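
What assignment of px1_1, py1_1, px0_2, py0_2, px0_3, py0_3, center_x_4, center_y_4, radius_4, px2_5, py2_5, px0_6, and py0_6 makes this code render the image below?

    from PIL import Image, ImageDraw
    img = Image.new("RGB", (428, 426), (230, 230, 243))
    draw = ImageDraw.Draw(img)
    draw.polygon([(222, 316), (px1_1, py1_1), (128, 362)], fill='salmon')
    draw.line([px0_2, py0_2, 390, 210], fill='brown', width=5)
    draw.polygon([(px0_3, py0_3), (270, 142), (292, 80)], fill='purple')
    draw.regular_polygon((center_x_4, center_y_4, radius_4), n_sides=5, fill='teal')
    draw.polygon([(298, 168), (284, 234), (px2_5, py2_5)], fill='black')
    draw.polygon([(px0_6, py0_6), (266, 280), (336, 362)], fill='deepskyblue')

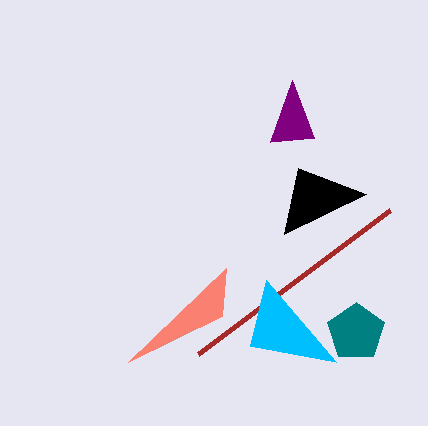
px1_1 = 226
py1_1 = 268
px0_2 = 198
py0_2 = 354
px0_3 = 314
py0_3 = 138
center_x_4 = 356
center_y_4 = 332
radius_4 = 30
px2_5 = 366
py2_5 = 194
px0_6 = 250
py0_6 = 346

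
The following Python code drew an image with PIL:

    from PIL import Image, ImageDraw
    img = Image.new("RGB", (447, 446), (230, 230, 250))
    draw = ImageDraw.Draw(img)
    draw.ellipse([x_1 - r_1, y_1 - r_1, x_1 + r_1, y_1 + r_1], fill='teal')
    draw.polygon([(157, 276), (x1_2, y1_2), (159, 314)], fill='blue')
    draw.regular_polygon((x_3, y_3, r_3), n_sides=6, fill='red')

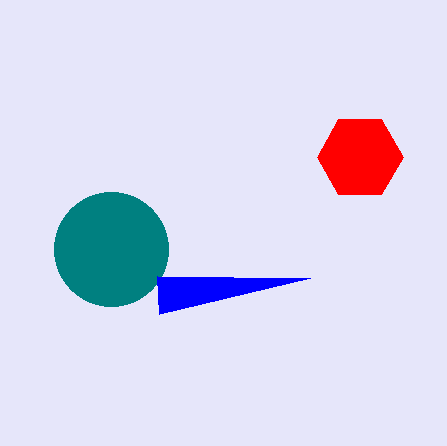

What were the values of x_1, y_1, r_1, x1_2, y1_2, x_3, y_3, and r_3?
x_1 = 111; y_1 = 249; r_1 = 57; x1_2 = 310; y1_2 = 278; x_3 = 360; y_3 = 157; r_3 = 43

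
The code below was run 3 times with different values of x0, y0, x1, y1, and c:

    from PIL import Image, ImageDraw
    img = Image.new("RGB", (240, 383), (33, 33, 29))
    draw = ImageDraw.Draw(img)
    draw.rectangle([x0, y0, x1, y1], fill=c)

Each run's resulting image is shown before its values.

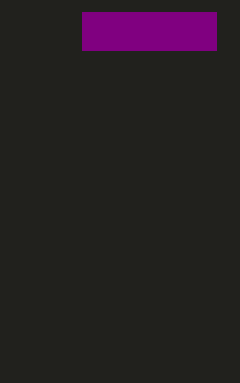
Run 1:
x0 = 82
y0 = 12
x1 = 216
y1 = 50
c = 'purple'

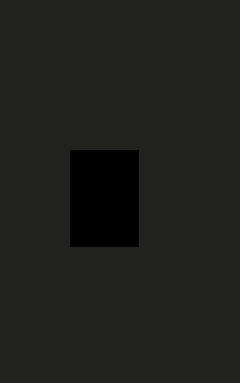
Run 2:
x0 = 70; y0 = 150; x1 = 138; y1 = 246; c = 'black'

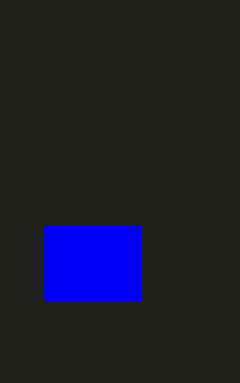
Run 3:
x0 = 44; y0 = 226; x1 = 140; y1 = 300; c = 'blue'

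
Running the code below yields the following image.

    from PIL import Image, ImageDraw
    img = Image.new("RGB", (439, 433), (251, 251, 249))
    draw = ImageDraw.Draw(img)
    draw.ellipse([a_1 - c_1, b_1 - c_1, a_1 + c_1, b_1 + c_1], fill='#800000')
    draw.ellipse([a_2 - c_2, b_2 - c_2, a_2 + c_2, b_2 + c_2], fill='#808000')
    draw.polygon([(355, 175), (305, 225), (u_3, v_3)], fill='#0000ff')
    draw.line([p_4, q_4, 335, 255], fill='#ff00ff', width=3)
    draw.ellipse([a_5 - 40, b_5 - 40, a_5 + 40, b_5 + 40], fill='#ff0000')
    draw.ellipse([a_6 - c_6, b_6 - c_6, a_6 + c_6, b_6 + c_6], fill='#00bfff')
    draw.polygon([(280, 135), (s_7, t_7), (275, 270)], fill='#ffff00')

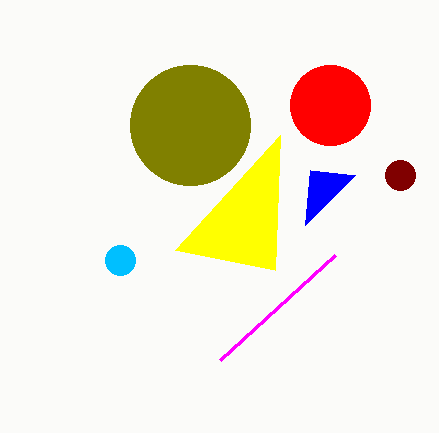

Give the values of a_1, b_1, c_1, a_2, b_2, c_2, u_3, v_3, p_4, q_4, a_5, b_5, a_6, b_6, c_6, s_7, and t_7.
a_1 = 400, b_1 = 175, c_1 = 15, a_2 = 190, b_2 = 125, c_2 = 60, u_3 = 310, v_3 = 170, p_4 = 220, q_4 = 360, a_5 = 330, b_5 = 105, a_6 = 120, b_6 = 260, c_6 = 15, s_7 = 175, t_7 = 250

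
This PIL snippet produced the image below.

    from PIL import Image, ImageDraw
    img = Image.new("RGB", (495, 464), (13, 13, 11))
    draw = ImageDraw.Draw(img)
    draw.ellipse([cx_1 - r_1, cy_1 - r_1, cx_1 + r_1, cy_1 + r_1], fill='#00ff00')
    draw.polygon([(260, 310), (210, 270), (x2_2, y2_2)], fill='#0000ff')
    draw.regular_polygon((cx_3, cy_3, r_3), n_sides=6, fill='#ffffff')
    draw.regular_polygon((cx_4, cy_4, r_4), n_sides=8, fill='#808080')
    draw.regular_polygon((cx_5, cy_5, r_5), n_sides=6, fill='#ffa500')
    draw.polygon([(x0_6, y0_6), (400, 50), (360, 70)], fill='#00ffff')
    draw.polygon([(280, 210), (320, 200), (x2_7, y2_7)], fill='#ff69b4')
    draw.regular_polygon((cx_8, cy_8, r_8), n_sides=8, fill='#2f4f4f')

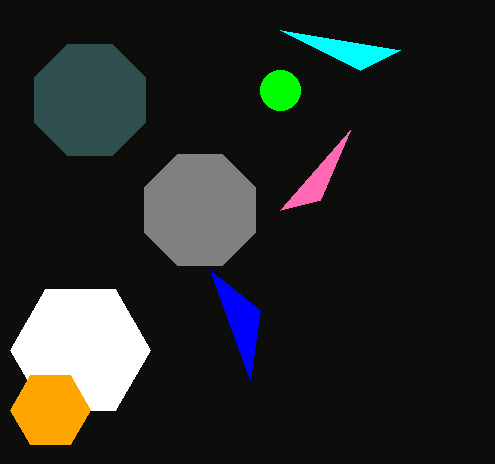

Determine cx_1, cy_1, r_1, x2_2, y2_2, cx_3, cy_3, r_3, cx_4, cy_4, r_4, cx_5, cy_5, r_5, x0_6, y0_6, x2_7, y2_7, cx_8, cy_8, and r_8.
cx_1 = 280; cy_1 = 90; r_1 = 20; x2_2 = 250; y2_2 = 380; cx_3 = 80; cy_3 = 350; r_3 = 70; cx_4 = 200; cy_4 = 210; r_4 = 60; cx_5 = 50; cy_5 = 410; r_5 = 40; x0_6 = 280; y0_6 = 30; x2_7 = 350; y2_7 = 130; cx_8 = 90; cy_8 = 100; r_8 = 60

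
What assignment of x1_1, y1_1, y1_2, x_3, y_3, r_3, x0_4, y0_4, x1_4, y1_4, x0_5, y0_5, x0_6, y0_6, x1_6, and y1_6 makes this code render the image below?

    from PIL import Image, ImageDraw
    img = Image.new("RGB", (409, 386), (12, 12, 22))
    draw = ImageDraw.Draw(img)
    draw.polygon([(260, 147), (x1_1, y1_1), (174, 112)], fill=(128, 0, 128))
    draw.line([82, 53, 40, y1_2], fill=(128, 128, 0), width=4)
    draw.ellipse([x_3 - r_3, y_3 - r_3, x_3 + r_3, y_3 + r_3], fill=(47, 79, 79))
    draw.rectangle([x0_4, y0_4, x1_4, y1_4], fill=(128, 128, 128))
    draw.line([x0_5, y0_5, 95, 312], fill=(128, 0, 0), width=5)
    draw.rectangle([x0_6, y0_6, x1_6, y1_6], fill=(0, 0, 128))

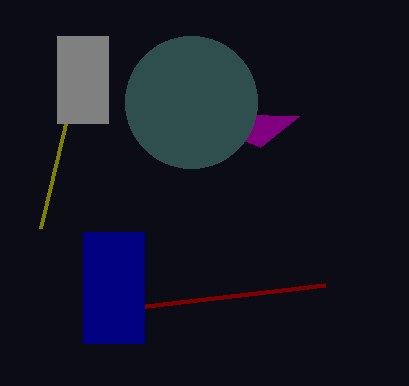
x1_1 = 299, y1_1 = 116, y1_2 = 228, x_3 = 191, y_3 = 102, r_3 = 66, x0_4 = 57, y0_4 = 36, x1_4 = 108, y1_4 = 123, x0_5 = 325, y0_5 = 285, x0_6 = 83, y0_6 = 232, x1_6 = 144, y1_6 = 343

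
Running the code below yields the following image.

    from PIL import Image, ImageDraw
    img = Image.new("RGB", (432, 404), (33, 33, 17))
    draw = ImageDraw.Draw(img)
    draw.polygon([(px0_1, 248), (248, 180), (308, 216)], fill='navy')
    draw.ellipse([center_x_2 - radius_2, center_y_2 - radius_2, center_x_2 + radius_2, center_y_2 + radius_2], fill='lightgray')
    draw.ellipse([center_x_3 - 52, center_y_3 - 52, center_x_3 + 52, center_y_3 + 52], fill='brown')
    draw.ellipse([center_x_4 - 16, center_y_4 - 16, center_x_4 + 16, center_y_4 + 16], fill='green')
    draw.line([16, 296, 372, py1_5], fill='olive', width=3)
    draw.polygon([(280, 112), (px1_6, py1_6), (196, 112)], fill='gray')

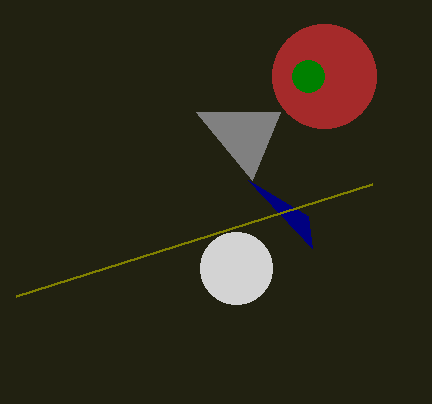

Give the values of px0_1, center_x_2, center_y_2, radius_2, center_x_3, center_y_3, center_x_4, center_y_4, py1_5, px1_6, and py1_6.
px0_1 = 312, center_x_2 = 236, center_y_2 = 268, radius_2 = 36, center_x_3 = 324, center_y_3 = 76, center_x_4 = 308, center_y_4 = 76, py1_5 = 184, px1_6 = 252, py1_6 = 180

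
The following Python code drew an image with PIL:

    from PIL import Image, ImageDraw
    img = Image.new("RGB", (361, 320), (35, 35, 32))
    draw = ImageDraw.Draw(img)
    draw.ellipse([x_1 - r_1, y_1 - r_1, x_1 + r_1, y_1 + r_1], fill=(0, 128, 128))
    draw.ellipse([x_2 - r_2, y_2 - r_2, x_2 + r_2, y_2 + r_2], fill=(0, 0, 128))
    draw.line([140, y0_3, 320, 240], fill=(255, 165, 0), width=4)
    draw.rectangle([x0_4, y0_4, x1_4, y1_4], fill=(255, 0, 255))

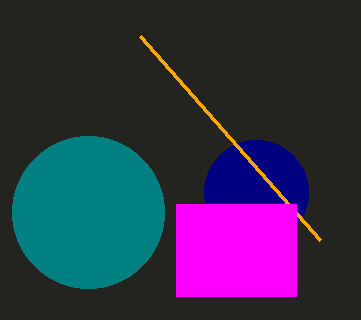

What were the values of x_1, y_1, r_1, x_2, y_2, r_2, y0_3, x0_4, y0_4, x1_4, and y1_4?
x_1 = 88; y_1 = 212; r_1 = 76; x_2 = 256; y_2 = 192; r_2 = 52; y0_3 = 36; x0_4 = 176; y0_4 = 204; x1_4 = 296; y1_4 = 296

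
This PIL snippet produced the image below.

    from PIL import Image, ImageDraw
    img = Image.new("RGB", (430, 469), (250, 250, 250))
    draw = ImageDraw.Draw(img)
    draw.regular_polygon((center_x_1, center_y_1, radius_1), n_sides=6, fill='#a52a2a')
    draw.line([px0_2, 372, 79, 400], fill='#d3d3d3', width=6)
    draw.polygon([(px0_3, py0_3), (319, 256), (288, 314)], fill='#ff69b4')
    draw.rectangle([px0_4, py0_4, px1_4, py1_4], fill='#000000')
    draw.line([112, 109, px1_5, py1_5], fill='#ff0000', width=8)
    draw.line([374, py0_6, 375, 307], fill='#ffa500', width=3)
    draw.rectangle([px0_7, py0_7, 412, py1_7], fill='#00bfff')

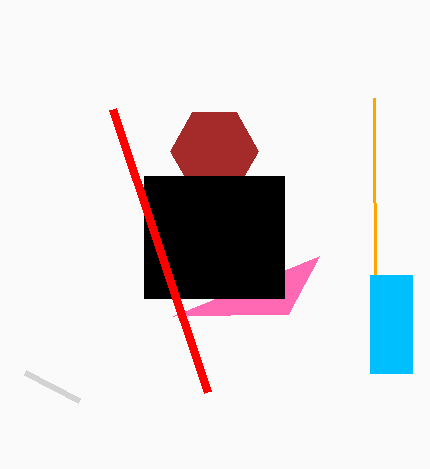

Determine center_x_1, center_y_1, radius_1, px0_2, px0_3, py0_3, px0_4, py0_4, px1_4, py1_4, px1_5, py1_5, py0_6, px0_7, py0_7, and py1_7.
center_x_1 = 214, center_y_1 = 151, radius_1 = 44, px0_2 = 25, px0_3 = 173, py0_3 = 316, px0_4 = 144, py0_4 = 176, px1_4 = 284, py1_4 = 298, px1_5 = 207, py1_5 = 392, py0_6 = 98, px0_7 = 370, py0_7 = 275, py1_7 = 373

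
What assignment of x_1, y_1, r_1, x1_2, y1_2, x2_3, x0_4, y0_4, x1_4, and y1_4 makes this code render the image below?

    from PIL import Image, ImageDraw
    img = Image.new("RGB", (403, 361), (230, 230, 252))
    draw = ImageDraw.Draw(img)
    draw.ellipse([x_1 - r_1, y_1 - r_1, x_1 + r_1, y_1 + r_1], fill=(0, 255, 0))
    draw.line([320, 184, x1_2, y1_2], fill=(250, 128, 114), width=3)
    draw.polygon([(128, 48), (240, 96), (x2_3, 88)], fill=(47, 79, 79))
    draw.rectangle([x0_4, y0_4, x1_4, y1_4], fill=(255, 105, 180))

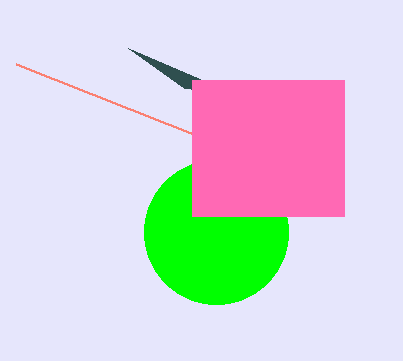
x_1 = 216
y_1 = 232
r_1 = 72
x1_2 = 16
y1_2 = 64
x2_3 = 184
x0_4 = 192
y0_4 = 80
x1_4 = 344
y1_4 = 216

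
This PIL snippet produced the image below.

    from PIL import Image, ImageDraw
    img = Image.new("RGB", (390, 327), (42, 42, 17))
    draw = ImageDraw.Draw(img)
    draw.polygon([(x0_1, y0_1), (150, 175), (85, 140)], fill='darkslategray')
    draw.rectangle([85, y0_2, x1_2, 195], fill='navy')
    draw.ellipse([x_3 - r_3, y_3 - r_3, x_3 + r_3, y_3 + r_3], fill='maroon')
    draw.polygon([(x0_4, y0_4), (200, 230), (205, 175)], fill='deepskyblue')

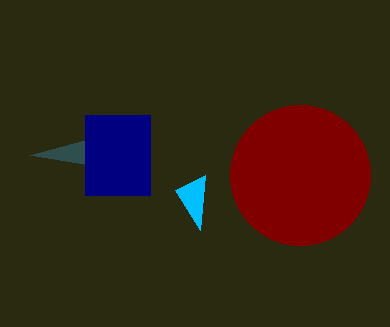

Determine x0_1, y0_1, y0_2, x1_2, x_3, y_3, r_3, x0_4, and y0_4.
x0_1 = 30, y0_1 = 155, y0_2 = 115, x1_2 = 150, x_3 = 300, y_3 = 175, r_3 = 70, x0_4 = 175, y0_4 = 190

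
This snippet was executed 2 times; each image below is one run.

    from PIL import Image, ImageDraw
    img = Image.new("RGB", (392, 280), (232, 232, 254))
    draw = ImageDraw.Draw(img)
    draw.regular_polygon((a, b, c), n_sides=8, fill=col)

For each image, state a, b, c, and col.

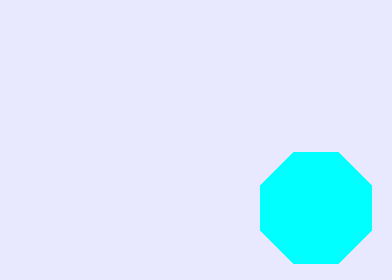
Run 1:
a = 316; b = 208; c = 60; col = 'cyan'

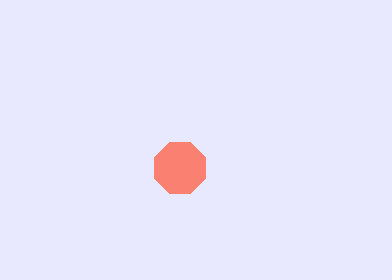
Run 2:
a = 180
b = 168
c = 28
col = 'salmon'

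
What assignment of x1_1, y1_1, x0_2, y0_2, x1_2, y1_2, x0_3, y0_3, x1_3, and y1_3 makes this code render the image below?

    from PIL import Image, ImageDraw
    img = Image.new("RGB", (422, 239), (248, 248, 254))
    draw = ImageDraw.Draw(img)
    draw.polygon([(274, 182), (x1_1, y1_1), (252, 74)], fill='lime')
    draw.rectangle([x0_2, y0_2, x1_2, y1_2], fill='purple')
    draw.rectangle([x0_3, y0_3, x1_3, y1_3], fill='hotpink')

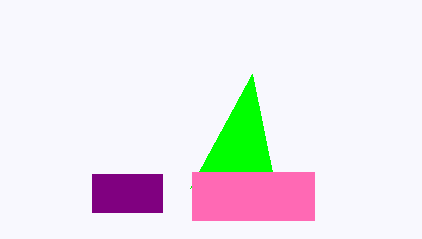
x1_1 = 190
y1_1 = 188
x0_2 = 92
y0_2 = 174
x1_2 = 162
y1_2 = 212
x0_3 = 192
y0_3 = 172
x1_3 = 314
y1_3 = 220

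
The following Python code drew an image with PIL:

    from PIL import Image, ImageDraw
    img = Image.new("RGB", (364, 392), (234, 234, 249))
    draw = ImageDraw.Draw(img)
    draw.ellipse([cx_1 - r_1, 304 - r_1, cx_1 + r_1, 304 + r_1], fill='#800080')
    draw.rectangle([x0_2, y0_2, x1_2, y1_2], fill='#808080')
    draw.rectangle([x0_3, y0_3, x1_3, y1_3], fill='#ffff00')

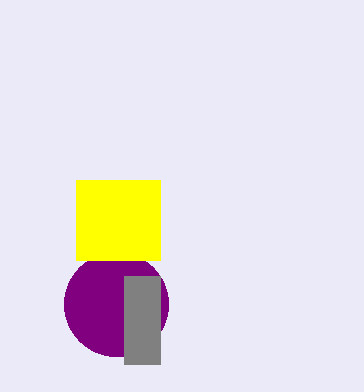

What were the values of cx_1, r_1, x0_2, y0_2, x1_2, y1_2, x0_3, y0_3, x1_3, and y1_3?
cx_1 = 116; r_1 = 52; x0_2 = 124; y0_2 = 276; x1_2 = 160; y1_2 = 364; x0_3 = 76; y0_3 = 180; x1_3 = 160; y1_3 = 260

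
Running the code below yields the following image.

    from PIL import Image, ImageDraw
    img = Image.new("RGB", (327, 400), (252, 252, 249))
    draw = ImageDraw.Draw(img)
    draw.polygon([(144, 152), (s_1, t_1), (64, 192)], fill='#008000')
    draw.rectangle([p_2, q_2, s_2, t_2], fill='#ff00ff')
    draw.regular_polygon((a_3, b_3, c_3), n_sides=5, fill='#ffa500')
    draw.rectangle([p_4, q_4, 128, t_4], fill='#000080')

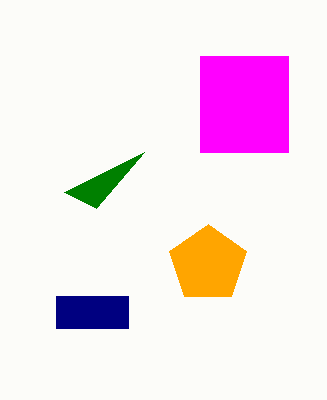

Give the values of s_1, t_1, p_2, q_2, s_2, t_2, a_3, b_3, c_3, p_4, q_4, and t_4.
s_1 = 96, t_1 = 208, p_2 = 200, q_2 = 56, s_2 = 288, t_2 = 152, a_3 = 208, b_3 = 264, c_3 = 40, p_4 = 56, q_4 = 296, t_4 = 328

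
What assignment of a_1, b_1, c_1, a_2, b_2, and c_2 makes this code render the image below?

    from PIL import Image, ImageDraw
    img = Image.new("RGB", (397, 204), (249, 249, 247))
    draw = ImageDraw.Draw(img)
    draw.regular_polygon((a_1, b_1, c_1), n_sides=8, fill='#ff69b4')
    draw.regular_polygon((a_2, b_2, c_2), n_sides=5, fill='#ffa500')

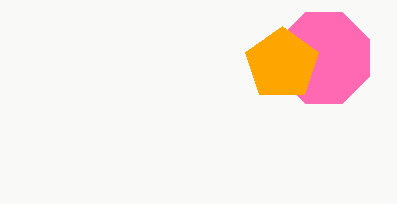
a_1 = 324; b_1 = 58; c_1 = 49; a_2 = 282; b_2 = 64; c_2 = 38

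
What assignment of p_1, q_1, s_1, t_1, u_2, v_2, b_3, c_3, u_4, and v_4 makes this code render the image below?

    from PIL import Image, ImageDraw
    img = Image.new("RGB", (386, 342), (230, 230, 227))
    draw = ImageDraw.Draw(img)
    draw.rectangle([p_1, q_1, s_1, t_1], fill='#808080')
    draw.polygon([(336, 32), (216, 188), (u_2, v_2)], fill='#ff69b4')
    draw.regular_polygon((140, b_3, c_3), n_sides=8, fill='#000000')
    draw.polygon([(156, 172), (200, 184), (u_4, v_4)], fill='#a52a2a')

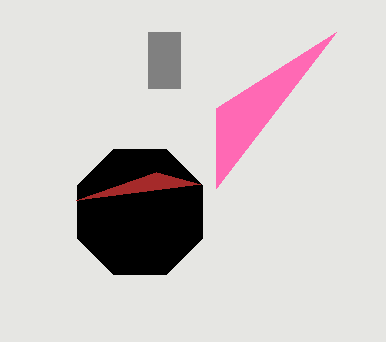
p_1 = 148
q_1 = 32
s_1 = 180
t_1 = 88
u_2 = 216
v_2 = 108
b_3 = 212
c_3 = 68
u_4 = 76
v_4 = 200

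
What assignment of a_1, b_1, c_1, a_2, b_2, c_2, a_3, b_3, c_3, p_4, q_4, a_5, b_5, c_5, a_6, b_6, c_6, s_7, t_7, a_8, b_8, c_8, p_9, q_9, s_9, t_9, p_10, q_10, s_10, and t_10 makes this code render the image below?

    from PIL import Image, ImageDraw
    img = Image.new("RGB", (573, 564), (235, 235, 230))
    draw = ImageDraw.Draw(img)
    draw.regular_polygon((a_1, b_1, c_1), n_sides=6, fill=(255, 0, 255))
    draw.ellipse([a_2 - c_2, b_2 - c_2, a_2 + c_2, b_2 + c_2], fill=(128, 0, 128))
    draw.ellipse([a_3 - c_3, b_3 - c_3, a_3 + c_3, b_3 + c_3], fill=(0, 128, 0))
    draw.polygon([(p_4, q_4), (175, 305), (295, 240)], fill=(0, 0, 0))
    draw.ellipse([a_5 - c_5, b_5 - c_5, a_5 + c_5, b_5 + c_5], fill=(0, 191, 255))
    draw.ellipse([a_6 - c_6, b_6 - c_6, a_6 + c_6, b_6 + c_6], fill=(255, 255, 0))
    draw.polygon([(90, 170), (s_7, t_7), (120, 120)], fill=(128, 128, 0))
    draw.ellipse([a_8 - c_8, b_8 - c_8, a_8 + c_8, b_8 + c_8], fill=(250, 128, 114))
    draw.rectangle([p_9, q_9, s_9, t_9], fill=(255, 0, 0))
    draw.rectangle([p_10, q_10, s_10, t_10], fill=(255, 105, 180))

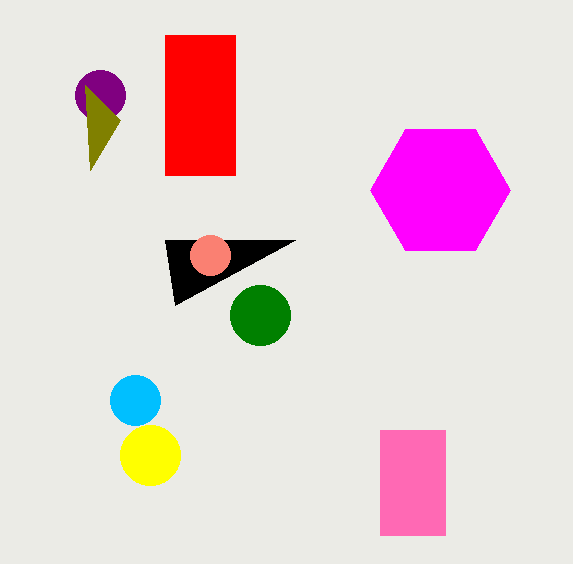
a_1 = 440
b_1 = 190
c_1 = 70
a_2 = 100
b_2 = 95
c_2 = 25
a_3 = 260
b_3 = 315
c_3 = 30
p_4 = 165
q_4 = 240
a_5 = 135
b_5 = 400
c_5 = 25
a_6 = 150
b_6 = 455
c_6 = 30
s_7 = 85
t_7 = 85
a_8 = 210
b_8 = 255
c_8 = 20
p_9 = 165
q_9 = 35
s_9 = 235
t_9 = 175
p_10 = 380
q_10 = 430
s_10 = 445
t_10 = 535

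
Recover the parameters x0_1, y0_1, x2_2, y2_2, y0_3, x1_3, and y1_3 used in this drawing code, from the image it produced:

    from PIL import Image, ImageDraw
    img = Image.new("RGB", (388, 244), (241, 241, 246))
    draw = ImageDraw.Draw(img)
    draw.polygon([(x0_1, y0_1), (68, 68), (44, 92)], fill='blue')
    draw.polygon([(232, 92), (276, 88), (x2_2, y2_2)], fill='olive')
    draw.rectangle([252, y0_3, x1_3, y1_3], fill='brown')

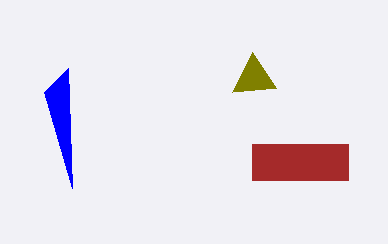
x0_1 = 72, y0_1 = 188, x2_2 = 252, y2_2 = 52, y0_3 = 144, x1_3 = 348, y1_3 = 180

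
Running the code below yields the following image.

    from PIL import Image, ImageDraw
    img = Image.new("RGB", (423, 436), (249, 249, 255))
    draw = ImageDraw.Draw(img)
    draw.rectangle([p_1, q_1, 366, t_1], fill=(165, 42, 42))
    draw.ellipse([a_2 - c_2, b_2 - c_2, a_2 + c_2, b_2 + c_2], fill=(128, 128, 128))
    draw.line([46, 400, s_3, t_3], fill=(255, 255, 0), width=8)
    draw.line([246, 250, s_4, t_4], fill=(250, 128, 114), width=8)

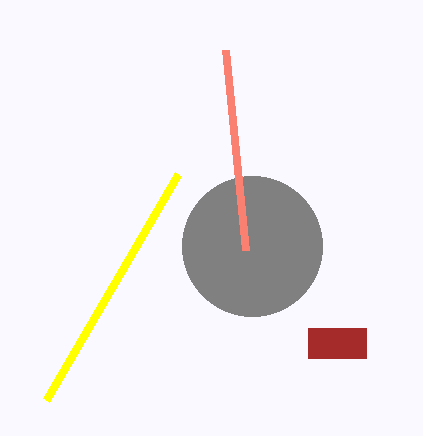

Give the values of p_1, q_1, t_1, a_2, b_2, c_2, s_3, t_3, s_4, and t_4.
p_1 = 308; q_1 = 328; t_1 = 358; a_2 = 252; b_2 = 246; c_2 = 70; s_3 = 178; t_3 = 174; s_4 = 226; t_4 = 50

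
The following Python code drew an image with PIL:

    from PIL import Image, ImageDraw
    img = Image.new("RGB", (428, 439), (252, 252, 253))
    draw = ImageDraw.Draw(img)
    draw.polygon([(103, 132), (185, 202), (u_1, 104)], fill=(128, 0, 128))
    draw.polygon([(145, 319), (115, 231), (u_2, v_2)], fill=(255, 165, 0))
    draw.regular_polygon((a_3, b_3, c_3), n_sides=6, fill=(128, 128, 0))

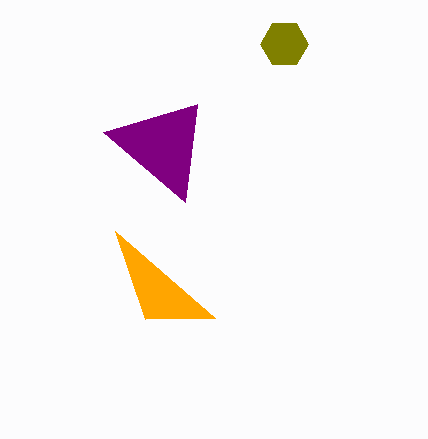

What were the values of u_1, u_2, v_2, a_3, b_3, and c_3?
u_1 = 197
u_2 = 215
v_2 = 318
a_3 = 284
b_3 = 44
c_3 = 24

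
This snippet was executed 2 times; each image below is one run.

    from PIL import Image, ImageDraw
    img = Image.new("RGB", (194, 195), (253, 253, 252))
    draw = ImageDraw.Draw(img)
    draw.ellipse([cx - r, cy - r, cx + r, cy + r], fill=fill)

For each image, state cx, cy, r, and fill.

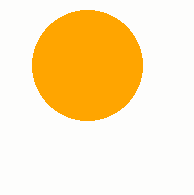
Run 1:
cx = 87, cy = 65, r = 55, fill = 'orange'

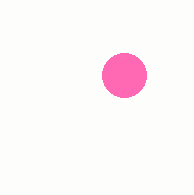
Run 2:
cx = 124, cy = 75, r = 22, fill = 'hotpink'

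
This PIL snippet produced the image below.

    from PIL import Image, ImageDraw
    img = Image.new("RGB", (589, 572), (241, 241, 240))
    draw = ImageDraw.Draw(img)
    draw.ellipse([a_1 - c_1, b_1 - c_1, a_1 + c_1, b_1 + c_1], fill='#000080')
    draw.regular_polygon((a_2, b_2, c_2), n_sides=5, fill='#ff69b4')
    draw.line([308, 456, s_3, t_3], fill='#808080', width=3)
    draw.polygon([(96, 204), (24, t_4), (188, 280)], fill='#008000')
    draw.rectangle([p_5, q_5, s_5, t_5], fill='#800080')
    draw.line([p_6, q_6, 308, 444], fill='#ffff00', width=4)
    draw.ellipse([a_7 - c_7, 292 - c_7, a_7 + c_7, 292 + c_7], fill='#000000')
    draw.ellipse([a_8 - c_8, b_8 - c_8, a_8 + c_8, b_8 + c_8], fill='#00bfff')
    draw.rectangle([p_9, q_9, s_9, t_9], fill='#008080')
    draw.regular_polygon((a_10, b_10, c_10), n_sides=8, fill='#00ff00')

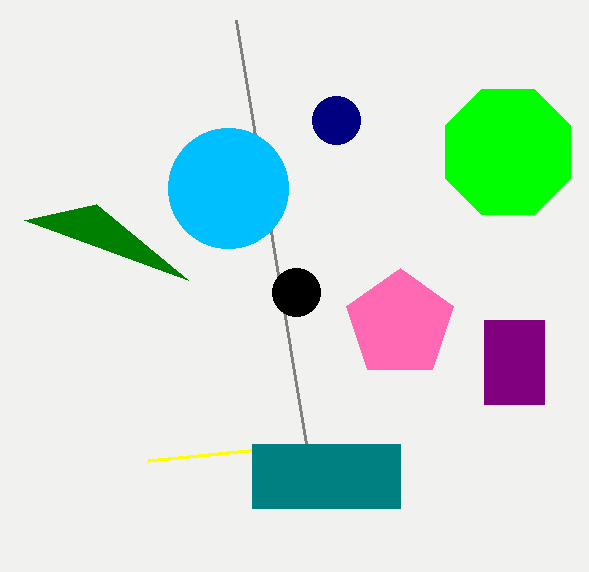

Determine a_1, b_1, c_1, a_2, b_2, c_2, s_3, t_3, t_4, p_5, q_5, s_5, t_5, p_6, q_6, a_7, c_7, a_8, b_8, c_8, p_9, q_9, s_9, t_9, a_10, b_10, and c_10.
a_1 = 336; b_1 = 120; c_1 = 24; a_2 = 400; b_2 = 324; c_2 = 56; s_3 = 236; t_3 = 20; t_4 = 220; p_5 = 484; q_5 = 320; s_5 = 544; t_5 = 404; p_6 = 148; q_6 = 460; a_7 = 296; c_7 = 24; a_8 = 228; b_8 = 188; c_8 = 60; p_9 = 252; q_9 = 444; s_9 = 400; t_9 = 508; a_10 = 508; b_10 = 152; c_10 = 68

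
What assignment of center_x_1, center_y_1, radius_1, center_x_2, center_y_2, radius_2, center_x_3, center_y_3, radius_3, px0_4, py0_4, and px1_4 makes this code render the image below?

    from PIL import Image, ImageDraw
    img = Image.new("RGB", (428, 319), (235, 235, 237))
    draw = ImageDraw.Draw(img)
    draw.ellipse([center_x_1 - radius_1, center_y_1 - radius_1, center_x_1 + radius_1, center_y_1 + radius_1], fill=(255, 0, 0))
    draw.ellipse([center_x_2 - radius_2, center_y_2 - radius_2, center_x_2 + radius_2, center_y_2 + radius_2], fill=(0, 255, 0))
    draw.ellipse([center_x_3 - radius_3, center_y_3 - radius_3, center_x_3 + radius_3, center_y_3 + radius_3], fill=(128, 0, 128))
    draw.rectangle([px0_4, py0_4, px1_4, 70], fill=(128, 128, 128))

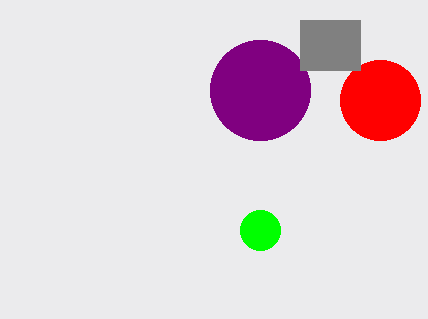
center_x_1 = 380, center_y_1 = 100, radius_1 = 40, center_x_2 = 260, center_y_2 = 230, radius_2 = 20, center_x_3 = 260, center_y_3 = 90, radius_3 = 50, px0_4 = 300, py0_4 = 20, px1_4 = 360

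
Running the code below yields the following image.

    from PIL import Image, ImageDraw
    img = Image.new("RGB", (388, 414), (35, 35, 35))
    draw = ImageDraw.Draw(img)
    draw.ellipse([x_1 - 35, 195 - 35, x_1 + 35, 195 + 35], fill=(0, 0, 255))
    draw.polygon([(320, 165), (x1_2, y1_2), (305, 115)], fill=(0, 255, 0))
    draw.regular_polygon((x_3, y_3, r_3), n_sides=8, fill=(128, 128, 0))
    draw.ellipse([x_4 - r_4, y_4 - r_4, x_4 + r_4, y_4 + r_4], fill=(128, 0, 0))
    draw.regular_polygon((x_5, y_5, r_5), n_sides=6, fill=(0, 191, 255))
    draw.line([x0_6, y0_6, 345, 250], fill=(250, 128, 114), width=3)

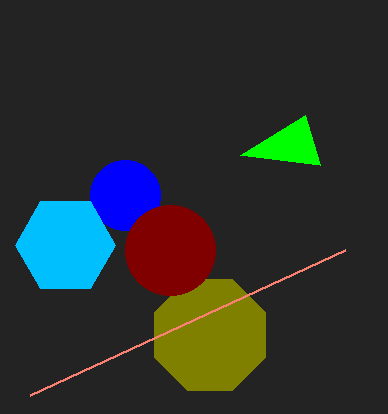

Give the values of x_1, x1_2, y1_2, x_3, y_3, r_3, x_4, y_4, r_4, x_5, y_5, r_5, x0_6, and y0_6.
x_1 = 125, x1_2 = 240, y1_2 = 155, x_3 = 210, y_3 = 335, r_3 = 60, x_4 = 170, y_4 = 250, r_4 = 45, x_5 = 65, y_5 = 245, r_5 = 50, x0_6 = 30, y0_6 = 395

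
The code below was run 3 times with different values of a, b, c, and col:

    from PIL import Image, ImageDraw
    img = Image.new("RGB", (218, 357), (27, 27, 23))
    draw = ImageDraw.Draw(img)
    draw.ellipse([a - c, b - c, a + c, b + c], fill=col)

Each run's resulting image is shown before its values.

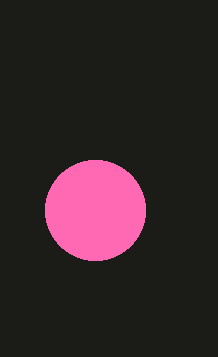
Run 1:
a = 95
b = 210
c = 50
col = 'hotpink'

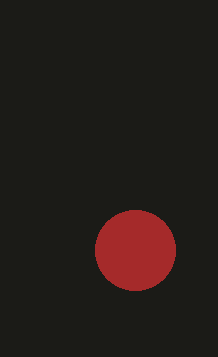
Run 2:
a = 135; b = 250; c = 40; col = 'brown'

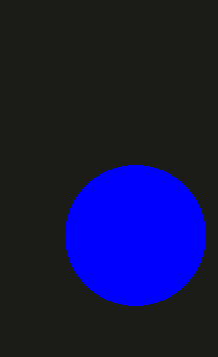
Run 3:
a = 135, b = 235, c = 70, col = 'blue'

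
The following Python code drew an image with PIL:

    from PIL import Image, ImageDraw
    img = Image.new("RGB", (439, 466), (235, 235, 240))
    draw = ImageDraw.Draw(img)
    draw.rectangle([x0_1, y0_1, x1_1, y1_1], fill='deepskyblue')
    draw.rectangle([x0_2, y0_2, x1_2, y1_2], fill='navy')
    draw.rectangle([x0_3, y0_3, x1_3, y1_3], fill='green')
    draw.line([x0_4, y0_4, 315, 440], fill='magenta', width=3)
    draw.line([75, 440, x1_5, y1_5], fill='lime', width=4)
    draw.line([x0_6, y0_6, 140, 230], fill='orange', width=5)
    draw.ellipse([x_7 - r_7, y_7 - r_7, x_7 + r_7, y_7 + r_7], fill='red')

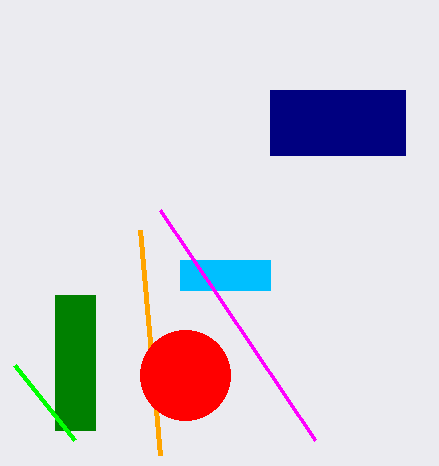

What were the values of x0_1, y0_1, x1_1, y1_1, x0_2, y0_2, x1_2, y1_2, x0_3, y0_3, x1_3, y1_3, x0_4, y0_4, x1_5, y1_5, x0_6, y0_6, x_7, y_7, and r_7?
x0_1 = 180, y0_1 = 260, x1_1 = 270, y1_1 = 290, x0_2 = 270, y0_2 = 90, x1_2 = 405, y1_2 = 155, x0_3 = 55, y0_3 = 295, x1_3 = 95, y1_3 = 430, x0_4 = 160, y0_4 = 210, x1_5 = 15, y1_5 = 365, x0_6 = 160, y0_6 = 455, x_7 = 185, y_7 = 375, r_7 = 45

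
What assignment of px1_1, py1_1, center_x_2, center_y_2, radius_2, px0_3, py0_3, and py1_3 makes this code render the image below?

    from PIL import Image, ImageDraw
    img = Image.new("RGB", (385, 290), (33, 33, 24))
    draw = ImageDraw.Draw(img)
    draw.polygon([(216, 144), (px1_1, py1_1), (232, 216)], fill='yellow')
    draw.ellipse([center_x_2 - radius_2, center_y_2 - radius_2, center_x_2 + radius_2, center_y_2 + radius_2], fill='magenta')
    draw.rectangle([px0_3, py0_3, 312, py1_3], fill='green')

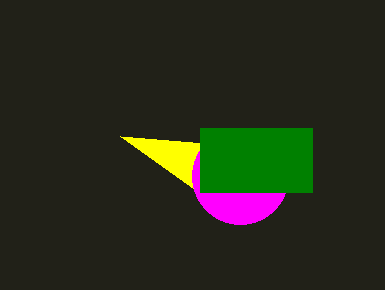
px1_1 = 120; py1_1 = 136; center_x_2 = 240; center_y_2 = 176; radius_2 = 48; px0_3 = 200; py0_3 = 128; py1_3 = 192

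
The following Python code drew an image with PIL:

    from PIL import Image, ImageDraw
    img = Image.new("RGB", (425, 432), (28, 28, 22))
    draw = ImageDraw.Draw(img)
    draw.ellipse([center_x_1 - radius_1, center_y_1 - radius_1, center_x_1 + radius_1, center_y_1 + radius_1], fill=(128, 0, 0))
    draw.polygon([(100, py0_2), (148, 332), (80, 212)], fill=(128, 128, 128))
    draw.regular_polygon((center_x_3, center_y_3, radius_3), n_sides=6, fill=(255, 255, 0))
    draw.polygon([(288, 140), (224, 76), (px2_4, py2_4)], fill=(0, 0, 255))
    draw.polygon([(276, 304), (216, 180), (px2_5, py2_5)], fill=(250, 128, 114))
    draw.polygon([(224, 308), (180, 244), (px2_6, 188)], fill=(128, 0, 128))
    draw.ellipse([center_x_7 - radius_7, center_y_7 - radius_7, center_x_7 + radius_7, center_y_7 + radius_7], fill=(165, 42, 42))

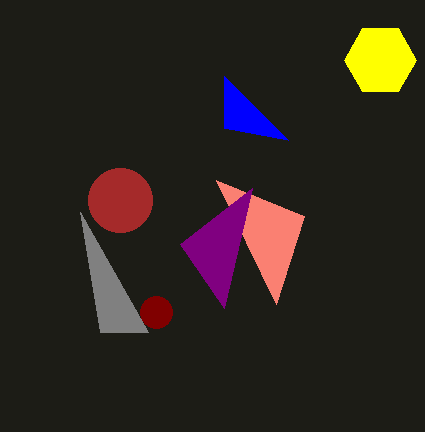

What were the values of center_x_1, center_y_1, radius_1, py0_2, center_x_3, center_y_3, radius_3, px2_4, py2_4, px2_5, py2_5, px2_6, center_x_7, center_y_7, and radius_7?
center_x_1 = 156
center_y_1 = 312
radius_1 = 16
py0_2 = 332
center_x_3 = 380
center_y_3 = 60
radius_3 = 36
px2_4 = 224
py2_4 = 128
px2_5 = 304
py2_5 = 216
px2_6 = 252
center_x_7 = 120
center_y_7 = 200
radius_7 = 32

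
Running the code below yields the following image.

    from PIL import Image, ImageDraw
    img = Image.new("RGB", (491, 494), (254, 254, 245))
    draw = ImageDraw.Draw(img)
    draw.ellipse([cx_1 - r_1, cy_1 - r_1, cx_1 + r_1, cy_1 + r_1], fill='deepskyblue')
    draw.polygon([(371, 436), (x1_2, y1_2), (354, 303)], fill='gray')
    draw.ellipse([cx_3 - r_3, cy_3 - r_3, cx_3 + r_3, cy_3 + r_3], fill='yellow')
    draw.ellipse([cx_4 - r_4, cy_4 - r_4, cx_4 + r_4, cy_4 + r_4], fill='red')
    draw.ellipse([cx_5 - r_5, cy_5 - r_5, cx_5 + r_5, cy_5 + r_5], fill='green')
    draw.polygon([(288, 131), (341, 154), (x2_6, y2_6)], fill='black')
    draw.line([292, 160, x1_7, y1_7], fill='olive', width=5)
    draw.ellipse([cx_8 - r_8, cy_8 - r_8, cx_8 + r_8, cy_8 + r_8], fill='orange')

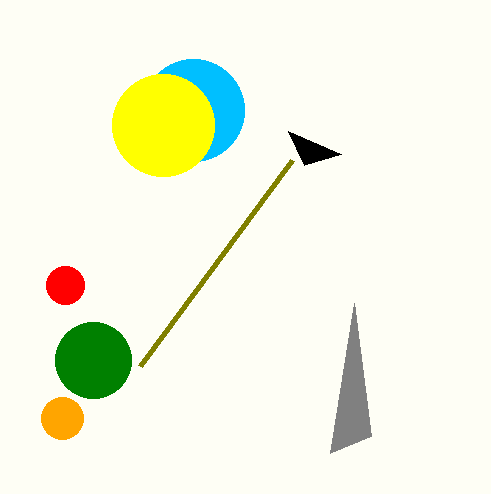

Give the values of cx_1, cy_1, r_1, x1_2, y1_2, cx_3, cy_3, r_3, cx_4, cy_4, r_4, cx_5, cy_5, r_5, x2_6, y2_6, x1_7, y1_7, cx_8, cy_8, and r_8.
cx_1 = 193
cy_1 = 110
r_1 = 51
x1_2 = 330
y1_2 = 453
cx_3 = 163
cy_3 = 125
r_3 = 51
cx_4 = 65
cy_4 = 285
r_4 = 19
cx_5 = 93
cy_5 = 360
r_5 = 38
x2_6 = 304
y2_6 = 165
x1_7 = 140
y1_7 = 366
cx_8 = 62
cy_8 = 418
r_8 = 21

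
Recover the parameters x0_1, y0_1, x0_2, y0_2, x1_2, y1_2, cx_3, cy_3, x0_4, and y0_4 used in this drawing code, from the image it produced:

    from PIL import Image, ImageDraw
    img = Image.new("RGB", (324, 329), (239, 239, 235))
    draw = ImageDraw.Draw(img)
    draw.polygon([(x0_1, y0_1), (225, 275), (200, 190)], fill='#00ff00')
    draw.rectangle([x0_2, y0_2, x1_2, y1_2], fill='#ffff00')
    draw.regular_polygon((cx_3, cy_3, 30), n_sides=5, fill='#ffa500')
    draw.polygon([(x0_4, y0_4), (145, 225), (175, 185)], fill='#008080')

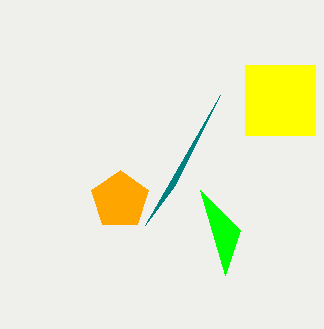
x0_1 = 240; y0_1 = 230; x0_2 = 245; y0_2 = 65; x1_2 = 315; y1_2 = 135; cx_3 = 120; cy_3 = 200; x0_4 = 220; y0_4 = 95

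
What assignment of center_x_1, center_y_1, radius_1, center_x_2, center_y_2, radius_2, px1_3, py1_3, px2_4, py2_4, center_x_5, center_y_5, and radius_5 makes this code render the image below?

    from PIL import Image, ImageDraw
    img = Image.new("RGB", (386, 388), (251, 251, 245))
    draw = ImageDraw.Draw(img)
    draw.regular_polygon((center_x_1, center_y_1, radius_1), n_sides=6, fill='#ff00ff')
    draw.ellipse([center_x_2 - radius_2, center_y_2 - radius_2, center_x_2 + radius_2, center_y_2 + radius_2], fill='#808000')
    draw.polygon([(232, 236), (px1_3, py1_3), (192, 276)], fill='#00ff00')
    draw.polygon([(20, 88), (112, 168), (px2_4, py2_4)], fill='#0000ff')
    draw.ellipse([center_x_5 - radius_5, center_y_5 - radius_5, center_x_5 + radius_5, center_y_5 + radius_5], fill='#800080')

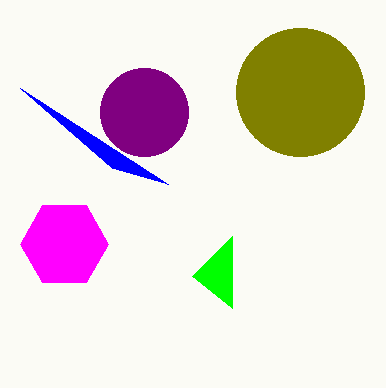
center_x_1 = 64, center_y_1 = 244, radius_1 = 44, center_x_2 = 300, center_y_2 = 92, radius_2 = 64, px1_3 = 232, py1_3 = 308, px2_4 = 168, py2_4 = 184, center_x_5 = 144, center_y_5 = 112, radius_5 = 44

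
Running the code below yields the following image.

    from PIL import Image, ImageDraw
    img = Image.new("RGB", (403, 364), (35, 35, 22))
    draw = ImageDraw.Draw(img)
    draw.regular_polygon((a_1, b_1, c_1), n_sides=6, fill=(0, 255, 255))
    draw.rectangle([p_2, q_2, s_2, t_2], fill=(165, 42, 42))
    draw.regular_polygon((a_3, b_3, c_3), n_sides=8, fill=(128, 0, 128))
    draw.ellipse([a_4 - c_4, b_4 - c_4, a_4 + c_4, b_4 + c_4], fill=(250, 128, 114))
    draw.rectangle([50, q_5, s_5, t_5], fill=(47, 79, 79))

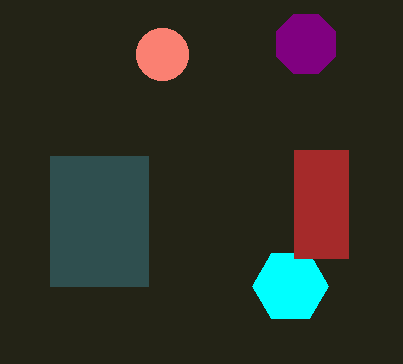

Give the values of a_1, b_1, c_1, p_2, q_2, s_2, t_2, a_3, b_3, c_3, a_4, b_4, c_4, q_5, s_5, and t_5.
a_1 = 290
b_1 = 286
c_1 = 38
p_2 = 294
q_2 = 150
s_2 = 348
t_2 = 258
a_3 = 306
b_3 = 44
c_3 = 32
a_4 = 162
b_4 = 54
c_4 = 26
q_5 = 156
s_5 = 148
t_5 = 286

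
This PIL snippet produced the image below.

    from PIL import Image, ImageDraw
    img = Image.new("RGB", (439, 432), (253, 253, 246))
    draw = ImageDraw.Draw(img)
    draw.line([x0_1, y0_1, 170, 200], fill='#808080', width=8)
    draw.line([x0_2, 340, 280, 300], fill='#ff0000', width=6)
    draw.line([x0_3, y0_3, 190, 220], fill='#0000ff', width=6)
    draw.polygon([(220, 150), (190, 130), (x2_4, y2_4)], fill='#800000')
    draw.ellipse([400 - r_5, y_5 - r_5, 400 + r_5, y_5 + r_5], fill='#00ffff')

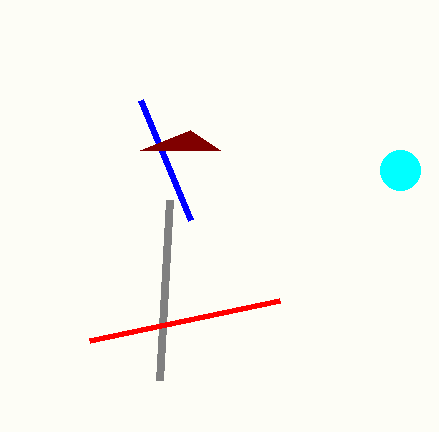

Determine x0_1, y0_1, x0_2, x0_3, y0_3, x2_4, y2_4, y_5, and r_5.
x0_1 = 160; y0_1 = 380; x0_2 = 90; x0_3 = 140; y0_3 = 100; x2_4 = 140; y2_4 = 150; y_5 = 170; r_5 = 20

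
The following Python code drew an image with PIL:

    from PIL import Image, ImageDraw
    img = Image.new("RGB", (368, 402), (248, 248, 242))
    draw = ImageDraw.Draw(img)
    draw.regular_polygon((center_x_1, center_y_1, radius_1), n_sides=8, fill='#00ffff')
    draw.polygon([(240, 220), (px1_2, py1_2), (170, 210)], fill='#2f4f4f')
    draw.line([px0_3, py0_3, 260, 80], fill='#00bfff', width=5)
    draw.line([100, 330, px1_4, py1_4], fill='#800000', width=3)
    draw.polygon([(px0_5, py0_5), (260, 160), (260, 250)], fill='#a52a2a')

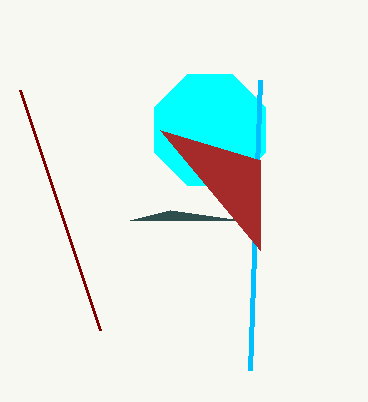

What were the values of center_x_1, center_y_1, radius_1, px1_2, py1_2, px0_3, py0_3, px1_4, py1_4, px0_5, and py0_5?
center_x_1 = 210; center_y_1 = 130; radius_1 = 60; px1_2 = 130; py1_2 = 220; px0_3 = 250; py0_3 = 370; px1_4 = 20; py1_4 = 90; px0_5 = 160; py0_5 = 130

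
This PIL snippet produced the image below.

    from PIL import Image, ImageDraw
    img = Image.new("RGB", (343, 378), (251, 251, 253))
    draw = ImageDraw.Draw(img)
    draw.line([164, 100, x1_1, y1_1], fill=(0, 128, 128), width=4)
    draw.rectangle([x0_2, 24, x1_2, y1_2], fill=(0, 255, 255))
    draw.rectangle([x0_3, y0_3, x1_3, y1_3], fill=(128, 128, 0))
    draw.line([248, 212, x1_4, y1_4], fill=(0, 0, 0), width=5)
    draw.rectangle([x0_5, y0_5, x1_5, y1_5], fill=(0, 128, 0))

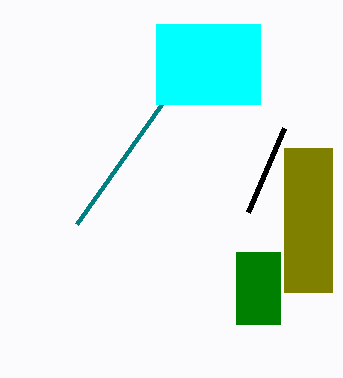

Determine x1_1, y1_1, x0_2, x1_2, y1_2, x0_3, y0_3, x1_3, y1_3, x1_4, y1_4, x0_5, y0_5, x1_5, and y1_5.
x1_1 = 76; y1_1 = 224; x0_2 = 156; x1_2 = 260; y1_2 = 104; x0_3 = 284; y0_3 = 148; x1_3 = 332; y1_3 = 292; x1_4 = 284; y1_4 = 128; x0_5 = 236; y0_5 = 252; x1_5 = 280; y1_5 = 324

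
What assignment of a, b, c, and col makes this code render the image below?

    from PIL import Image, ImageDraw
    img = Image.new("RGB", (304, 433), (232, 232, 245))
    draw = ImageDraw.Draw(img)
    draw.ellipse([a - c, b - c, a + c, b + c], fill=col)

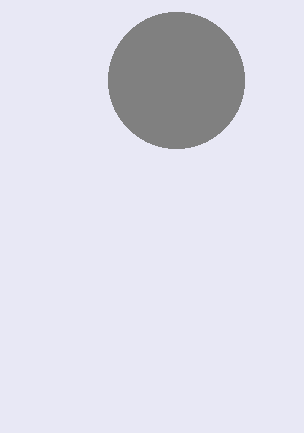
a = 176
b = 80
c = 68
col = 'gray'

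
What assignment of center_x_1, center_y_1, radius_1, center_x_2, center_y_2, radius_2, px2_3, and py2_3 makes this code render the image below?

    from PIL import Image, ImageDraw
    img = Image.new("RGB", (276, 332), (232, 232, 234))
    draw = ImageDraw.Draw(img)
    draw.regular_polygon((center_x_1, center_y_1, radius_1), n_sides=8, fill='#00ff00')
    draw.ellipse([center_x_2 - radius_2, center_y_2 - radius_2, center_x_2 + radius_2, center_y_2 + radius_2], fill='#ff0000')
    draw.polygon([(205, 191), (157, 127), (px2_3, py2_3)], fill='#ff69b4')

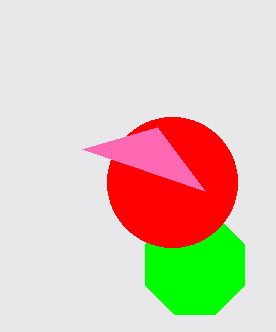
center_x_1 = 195, center_y_1 = 265, radius_1 = 54, center_x_2 = 172, center_y_2 = 182, radius_2 = 65, px2_3 = 82, py2_3 = 149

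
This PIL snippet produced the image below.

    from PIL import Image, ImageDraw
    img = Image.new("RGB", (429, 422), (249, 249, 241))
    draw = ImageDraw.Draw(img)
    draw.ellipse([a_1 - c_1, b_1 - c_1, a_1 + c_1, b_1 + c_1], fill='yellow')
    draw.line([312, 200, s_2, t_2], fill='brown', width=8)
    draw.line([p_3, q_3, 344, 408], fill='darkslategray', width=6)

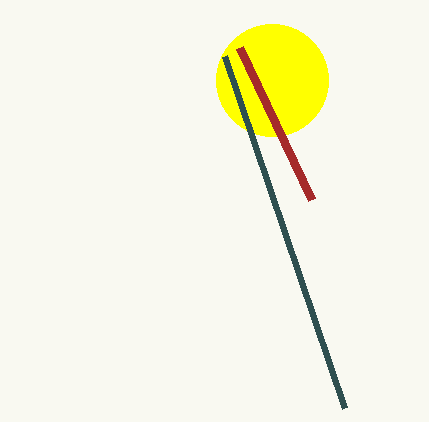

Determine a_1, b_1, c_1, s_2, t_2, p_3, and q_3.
a_1 = 272; b_1 = 80; c_1 = 56; s_2 = 240; t_2 = 48; p_3 = 224; q_3 = 56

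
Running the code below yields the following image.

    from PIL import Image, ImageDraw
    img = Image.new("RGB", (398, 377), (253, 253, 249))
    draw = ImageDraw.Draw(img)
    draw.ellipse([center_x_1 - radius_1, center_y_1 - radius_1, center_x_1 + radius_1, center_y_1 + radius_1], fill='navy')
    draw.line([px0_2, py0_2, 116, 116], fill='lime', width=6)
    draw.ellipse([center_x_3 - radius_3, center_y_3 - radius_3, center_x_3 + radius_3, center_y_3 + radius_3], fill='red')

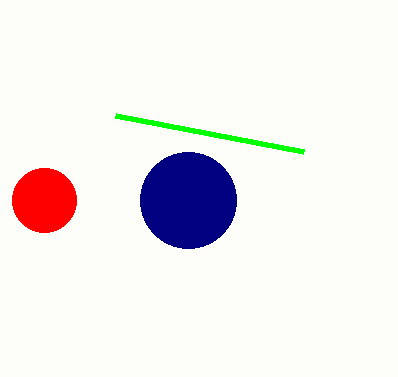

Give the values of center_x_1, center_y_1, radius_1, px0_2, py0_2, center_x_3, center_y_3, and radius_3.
center_x_1 = 188
center_y_1 = 200
radius_1 = 48
px0_2 = 304
py0_2 = 152
center_x_3 = 44
center_y_3 = 200
radius_3 = 32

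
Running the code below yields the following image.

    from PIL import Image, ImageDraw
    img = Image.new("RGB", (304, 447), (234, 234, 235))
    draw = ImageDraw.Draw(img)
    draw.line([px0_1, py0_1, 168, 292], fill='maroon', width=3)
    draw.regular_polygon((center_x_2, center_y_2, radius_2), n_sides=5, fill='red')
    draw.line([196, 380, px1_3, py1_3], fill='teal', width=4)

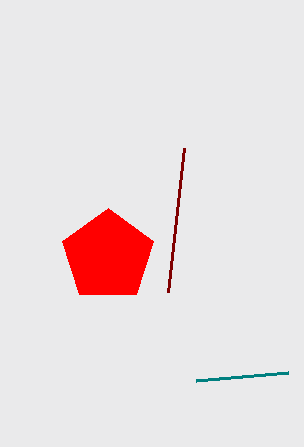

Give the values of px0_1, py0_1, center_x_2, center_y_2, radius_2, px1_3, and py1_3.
px0_1 = 184; py0_1 = 148; center_x_2 = 108; center_y_2 = 256; radius_2 = 48; px1_3 = 288; py1_3 = 372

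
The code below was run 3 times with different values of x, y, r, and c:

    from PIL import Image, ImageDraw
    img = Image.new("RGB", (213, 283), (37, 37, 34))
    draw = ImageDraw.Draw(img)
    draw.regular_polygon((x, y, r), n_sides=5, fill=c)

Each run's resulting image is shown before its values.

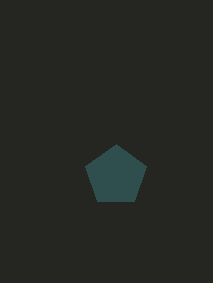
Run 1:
x = 116, y = 176, r = 32, c = 'darkslategray'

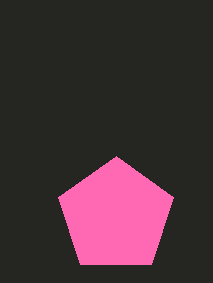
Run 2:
x = 116; y = 216; r = 60; c = 'hotpink'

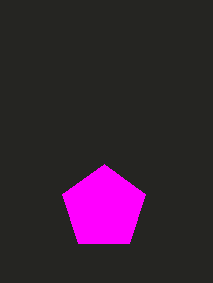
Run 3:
x = 104, y = 208, r = 44, c = 'magenta'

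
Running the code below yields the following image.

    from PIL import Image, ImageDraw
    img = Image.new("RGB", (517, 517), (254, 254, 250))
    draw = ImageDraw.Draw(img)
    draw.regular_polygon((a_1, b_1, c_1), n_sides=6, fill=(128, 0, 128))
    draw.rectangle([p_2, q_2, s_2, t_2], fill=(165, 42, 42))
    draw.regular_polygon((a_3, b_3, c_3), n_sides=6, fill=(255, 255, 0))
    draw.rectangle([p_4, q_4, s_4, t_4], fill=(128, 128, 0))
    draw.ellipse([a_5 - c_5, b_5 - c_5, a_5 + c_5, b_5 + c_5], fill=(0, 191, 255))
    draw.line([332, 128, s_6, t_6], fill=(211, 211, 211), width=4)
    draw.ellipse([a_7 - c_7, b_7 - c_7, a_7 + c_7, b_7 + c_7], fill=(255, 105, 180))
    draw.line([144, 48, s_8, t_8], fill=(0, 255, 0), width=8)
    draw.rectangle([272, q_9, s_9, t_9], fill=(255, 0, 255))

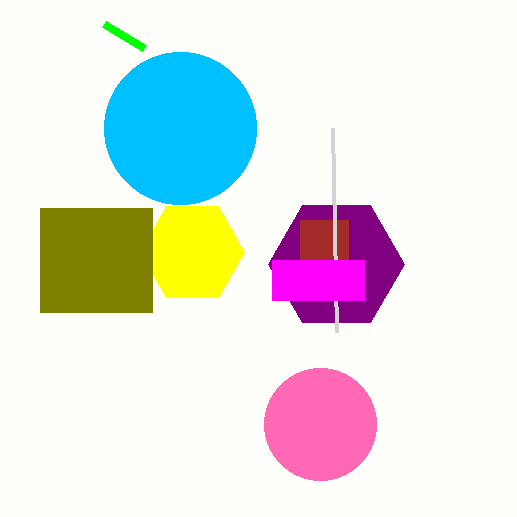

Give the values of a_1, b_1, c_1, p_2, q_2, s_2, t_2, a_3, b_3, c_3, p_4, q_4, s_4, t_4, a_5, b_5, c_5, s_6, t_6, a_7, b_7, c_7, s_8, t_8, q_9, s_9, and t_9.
a_1 = 336
b_1 = 264
c_1 = 68
p_2 = 300
q_2 = 220
s_2 = 348
t_2 = 260
a_3 = 192
b_3 = 252
c_3 = 52
p_4 = 40
q_4 = 208
s_4 = 152
t_4 = 312
a_5 = 180
b_5 = 128
c_5 = 76
s_6 = 336
t_6 = 332
a_7 = 320
b_7 = 424
c_7 = 56
s_8 = 104
t_8 = 24
q_9 = 260
s_9 = 364
t_9 = 300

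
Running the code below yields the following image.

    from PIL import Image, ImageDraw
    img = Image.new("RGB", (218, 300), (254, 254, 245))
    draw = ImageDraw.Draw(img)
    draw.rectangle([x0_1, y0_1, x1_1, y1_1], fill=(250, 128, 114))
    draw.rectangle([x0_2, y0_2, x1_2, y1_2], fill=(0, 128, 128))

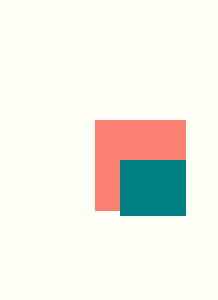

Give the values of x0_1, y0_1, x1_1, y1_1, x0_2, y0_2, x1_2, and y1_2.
x0_1 = 95
y0_1 = 120
x1_1 = 185
y1_1 = 210
x0_2 = 120
y0_2 = 160
x1_2 = 185
y1_2 = 215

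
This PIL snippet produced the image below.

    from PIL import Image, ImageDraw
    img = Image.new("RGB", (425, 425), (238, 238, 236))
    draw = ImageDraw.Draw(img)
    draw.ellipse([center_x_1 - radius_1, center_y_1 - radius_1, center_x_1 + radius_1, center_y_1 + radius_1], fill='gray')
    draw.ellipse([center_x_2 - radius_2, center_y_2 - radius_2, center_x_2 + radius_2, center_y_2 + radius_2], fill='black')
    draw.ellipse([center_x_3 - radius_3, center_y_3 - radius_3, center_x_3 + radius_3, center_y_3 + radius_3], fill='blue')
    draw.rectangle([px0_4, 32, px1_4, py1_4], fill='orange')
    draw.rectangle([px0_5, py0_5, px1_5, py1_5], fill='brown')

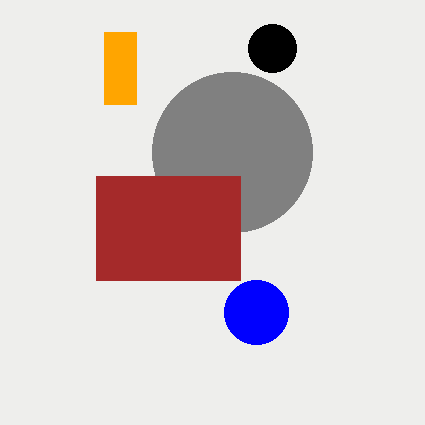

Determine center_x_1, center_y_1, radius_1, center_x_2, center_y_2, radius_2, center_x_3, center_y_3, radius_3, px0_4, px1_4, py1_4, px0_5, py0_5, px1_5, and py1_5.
center_x_1 = 232; center_y_1 = 152; radius_1 = 80; center_x_2 = 272; center_y_2 = 48; radius_2 = 24; center_x_3 = 256; center_y_3 = 312; radius_3 = 32; px0_4 = 104; px1_4 = 136; py1_4 = 104; px0_5 = 96; py0_5 = 176; px1_5 = 240; py1_5 = 280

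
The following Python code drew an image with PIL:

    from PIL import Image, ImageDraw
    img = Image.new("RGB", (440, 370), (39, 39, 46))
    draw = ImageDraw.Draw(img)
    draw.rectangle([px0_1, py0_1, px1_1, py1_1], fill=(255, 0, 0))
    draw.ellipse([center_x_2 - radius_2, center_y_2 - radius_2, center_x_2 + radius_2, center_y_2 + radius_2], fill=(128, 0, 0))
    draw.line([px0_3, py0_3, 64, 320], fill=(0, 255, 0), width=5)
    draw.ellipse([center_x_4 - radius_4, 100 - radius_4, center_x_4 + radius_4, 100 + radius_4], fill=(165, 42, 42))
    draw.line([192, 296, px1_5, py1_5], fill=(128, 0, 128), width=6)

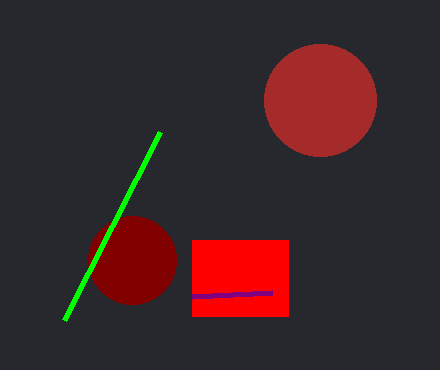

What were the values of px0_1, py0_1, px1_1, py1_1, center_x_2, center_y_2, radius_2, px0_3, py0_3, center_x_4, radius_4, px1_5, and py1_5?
px0_1 = 192; py0_1 = 240; px1_1 = 288; py1_1 = 316; center_x_2 = 132; center_y_2 = 260; radius_2 = 44; px0_3 = 160; py0_3 = 132; center_x_4 = 320; radius_4 = 56; px1_5 = 272; py1_5 = 292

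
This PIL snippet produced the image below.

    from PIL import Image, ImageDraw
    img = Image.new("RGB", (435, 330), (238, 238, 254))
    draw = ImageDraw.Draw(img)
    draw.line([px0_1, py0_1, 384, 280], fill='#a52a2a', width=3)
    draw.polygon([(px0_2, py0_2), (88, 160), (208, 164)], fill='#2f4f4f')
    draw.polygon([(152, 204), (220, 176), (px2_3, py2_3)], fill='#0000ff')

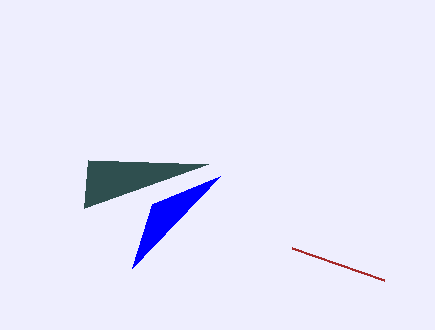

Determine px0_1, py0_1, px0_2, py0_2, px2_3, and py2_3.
px0_1 = 292, py0_1 = 248, px0_2 = 84, py0_2 = 208, px2_3 = 132, py2_3 = 268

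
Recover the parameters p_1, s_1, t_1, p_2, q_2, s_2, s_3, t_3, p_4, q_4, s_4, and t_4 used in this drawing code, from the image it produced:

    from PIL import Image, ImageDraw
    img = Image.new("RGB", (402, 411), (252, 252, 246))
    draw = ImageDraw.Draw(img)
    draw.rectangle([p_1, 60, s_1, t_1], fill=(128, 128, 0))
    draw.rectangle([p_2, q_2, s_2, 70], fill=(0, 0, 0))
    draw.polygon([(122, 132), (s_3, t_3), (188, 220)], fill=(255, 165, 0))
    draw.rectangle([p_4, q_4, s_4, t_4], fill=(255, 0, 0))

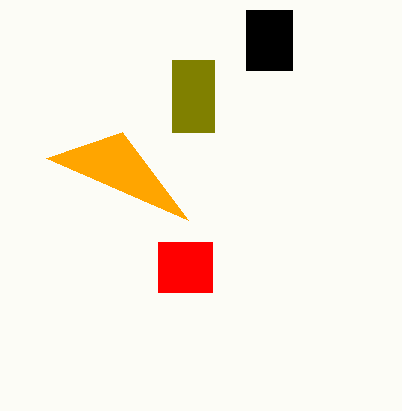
p_1 = 172, s_1 = 214, t_1 = 132, p_2 = 246, q_2 = 10, s_2 = 292, s_3 = 46, t_3 = 158, p_4 = 158, q_4 = 242, s_4 = 212, t_4 = 292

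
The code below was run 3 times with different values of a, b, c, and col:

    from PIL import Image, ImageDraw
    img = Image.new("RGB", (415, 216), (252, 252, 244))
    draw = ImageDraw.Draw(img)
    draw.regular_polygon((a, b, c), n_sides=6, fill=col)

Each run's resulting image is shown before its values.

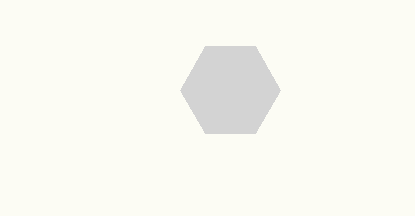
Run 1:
a = 230; b = 90; c = 50; col = 'lightgray'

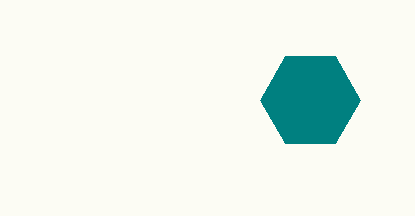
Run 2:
a = 310; b = 100; c = 50; col = 'teal'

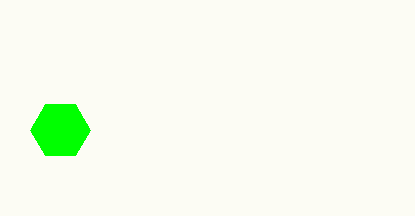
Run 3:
a = 60; b = 130; c = 30; col = 'lime'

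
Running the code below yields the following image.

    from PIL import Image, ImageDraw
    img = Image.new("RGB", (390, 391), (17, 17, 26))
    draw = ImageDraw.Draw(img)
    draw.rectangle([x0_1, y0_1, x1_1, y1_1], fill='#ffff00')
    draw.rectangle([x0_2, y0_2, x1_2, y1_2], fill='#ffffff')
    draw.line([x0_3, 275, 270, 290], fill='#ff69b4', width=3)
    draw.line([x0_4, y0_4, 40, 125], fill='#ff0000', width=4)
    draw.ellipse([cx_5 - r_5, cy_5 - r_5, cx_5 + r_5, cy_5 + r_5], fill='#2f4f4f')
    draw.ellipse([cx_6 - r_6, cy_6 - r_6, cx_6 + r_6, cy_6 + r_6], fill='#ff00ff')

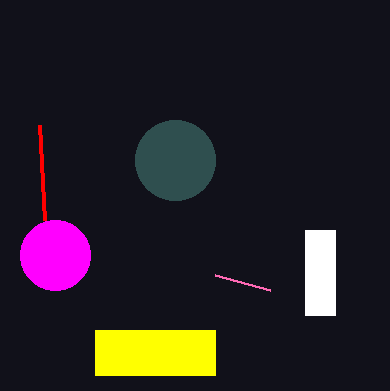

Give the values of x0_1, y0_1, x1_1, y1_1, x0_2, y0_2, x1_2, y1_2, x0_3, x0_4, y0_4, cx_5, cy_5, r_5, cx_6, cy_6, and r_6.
x0_1 = 95
y0_1 = 330
x1_1 = 215
y1_1 = 375
x0_2 = 305
y0_2 = 230
x1_2 = 335
y1_2 = 315
x0_3 = 215
x0_4 = 45
y0_4 = 220
cx_5 = 175
cy_5 = 160
r_5 = 40
cx_6 = 55
cy_6 = 255
r_6 = 35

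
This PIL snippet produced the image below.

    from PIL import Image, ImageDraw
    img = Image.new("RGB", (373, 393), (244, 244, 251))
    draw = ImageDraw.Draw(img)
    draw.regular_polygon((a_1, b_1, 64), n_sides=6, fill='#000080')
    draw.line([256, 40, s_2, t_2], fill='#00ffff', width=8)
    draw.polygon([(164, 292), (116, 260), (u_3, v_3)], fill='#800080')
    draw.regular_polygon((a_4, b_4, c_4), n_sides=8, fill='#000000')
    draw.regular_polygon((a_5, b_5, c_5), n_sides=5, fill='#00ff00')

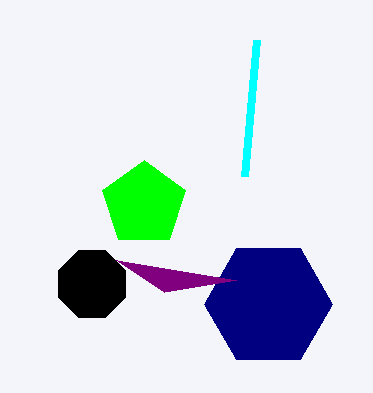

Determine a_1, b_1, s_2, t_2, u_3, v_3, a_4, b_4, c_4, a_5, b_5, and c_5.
a_1 = 268, b_1 = 304, s_2 = 244, t_2 = 176, u_3 = 236, v_3 = 280, a_4 = 92, b_4 = 284, c_4 = 36, a_5 = 144, b_5 = 204, c_5 = 44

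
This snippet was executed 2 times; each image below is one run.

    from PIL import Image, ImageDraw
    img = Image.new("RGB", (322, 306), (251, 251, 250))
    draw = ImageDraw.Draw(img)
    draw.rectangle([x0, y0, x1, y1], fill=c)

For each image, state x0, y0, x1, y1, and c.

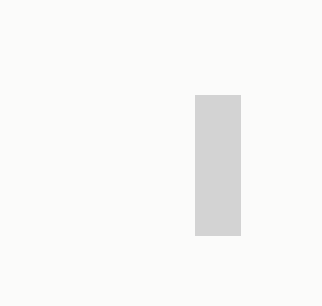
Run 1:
x0 = 195; y0 = 95; x1 = 240; y1 = 235; c = 'lightgray'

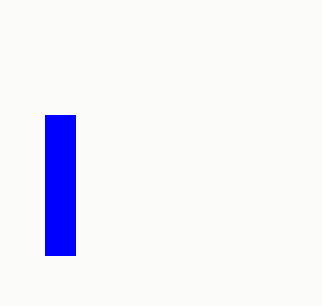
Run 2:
x0 = 45; y0 = 115; x1 = 75; y1 = 255; c = 'blue'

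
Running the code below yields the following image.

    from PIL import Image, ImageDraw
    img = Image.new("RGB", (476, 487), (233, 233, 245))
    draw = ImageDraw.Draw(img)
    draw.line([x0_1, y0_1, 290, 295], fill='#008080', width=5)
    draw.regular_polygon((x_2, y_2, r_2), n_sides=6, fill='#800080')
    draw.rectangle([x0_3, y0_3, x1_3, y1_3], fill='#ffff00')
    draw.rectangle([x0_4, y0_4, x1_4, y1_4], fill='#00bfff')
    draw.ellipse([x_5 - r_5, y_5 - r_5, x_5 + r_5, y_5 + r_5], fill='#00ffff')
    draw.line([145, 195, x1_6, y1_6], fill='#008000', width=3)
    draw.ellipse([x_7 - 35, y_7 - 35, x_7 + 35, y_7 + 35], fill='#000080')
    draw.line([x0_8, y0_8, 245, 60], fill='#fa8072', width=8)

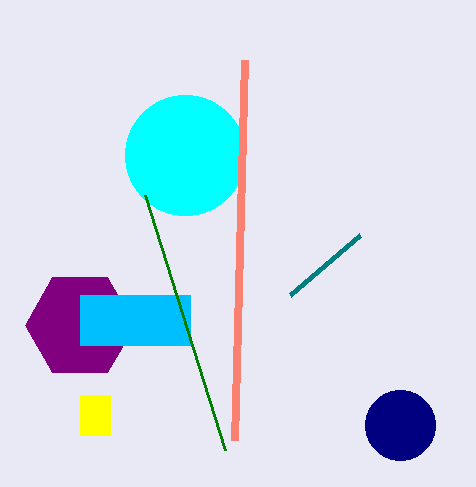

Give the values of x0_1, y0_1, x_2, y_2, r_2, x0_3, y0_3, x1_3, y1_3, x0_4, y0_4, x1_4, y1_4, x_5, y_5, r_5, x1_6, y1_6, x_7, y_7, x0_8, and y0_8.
x0_1 = 360; y0_1 = 235; x_2 = 80; y_2 = 325; r_2 = 55; x0_3 = 80; y0_3 = 395; x1_3 = 110; y1_3 = 435; x0_4 = 80; y0_4 = 295; x1_4 = 190; y1_4 = 345; x_5 = 185; y_5 = 155; r_5 = 60; x1_6 = 225; y1_6 = 450; x_7 = 400; y_7 = 425; x0_8 = 235; y0_8 = 440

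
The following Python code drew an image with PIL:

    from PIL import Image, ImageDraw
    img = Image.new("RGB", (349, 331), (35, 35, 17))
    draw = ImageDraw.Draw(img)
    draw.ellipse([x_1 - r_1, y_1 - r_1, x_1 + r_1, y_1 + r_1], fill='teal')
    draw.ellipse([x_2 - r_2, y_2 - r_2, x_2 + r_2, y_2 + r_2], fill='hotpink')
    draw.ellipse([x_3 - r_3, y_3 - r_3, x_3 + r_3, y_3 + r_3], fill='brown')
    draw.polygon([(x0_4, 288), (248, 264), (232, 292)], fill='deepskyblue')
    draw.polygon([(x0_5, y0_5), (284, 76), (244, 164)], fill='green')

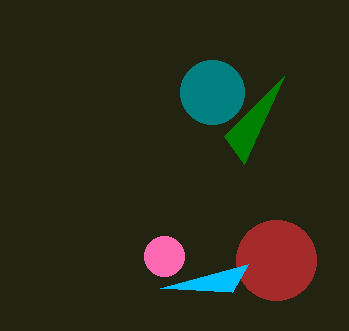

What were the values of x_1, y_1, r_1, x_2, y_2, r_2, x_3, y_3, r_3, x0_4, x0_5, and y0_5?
x_1 = 212, y_1 = 92, r_1 = 32, x_2 = 164, y_2 = 256, r_2 = 20, x_3 = 276, y_3 = 260, r_3 = 40, x0_4 = 160, x0_5 = 224, y0_5 = 136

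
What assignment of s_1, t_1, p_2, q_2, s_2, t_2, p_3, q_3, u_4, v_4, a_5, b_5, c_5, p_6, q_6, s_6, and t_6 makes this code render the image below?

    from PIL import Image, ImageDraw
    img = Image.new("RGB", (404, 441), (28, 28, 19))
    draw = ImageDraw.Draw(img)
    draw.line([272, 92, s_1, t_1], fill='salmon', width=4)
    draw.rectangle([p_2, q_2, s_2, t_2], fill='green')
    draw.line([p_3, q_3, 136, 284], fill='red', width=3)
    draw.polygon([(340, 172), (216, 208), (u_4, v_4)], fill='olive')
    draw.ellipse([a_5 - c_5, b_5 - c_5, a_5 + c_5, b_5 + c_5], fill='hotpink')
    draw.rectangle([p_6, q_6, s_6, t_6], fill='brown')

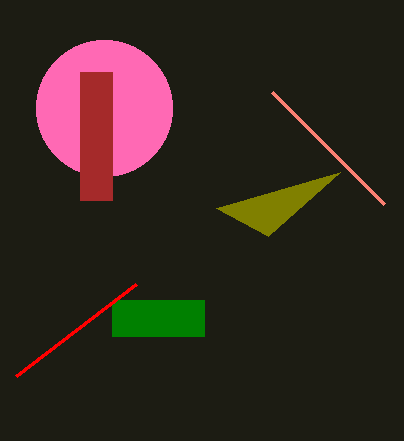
s_1 = 384; t_1 = 204; p_2 = 112; q_2 = 300; s_2 = 204; t_2 = 336; p_3 = 16; q_3 = 376; u_4 = 268; v_4 = 236; a_5 = 104; b_5 = 108; c_5 = 68; p_6 = 80; q_6 = 72; s_6 = 112; t_6 = 200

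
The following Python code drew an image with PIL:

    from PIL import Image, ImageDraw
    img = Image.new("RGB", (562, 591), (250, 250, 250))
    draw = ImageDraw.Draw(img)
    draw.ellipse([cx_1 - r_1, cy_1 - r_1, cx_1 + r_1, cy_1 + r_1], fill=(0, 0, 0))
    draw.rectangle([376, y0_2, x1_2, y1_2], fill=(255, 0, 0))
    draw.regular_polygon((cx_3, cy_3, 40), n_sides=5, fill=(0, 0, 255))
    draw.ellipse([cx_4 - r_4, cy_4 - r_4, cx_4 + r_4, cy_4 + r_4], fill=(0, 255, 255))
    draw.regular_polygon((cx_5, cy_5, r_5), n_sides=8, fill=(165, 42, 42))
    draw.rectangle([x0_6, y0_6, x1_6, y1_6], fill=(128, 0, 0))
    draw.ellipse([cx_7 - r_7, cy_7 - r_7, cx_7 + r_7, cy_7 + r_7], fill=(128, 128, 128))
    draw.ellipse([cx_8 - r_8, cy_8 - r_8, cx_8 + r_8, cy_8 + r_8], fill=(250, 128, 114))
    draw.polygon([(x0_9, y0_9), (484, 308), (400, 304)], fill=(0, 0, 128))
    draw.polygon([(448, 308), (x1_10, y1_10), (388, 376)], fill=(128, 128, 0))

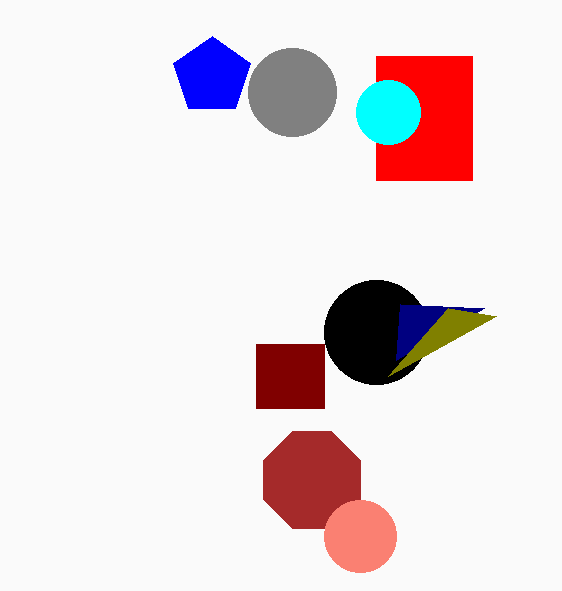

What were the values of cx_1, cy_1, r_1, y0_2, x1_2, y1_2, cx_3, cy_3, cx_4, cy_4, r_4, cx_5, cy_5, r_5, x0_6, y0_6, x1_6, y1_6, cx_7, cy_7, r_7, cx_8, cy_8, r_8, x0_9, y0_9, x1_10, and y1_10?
cx_1 = 376; cy_1 = 332; r_1 = 52; y0_2 = 56; x1_2 = 472; y1_2 = 180; cx_3 = 212; cy_3 = 76; cx_4 = 388; cy_4 = 112; r_4 = 32; cx_5 = 312; cy_5 = 480; r_5 = 52; x0_6 = 256; y0_6 = 344; x1_6 = 324; y1_6 = 408; cx_7 = 292; cy_7 = 92; r_7 = 44; cx_8 = 360; cy_8 = 536; r_8 = 36; x0_9 = 396; y0_9 = 360; x1_10 = 496; y1_10 = 316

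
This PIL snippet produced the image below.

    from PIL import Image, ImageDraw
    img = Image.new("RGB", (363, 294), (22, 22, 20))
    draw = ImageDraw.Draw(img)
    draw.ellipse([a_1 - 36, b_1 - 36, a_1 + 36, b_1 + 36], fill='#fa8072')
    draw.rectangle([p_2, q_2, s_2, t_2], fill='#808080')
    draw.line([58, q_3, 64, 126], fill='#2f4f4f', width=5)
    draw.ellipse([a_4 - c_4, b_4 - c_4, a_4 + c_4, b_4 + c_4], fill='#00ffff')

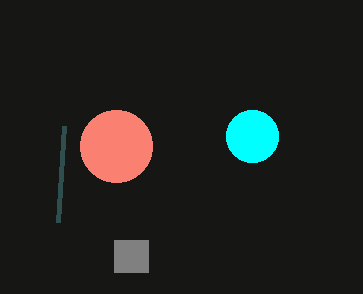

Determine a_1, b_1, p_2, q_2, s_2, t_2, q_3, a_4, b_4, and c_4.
a_1 = 116
b_1 = 146
p_2 = 114
q_2 = 240
s_2 = 148
t_2 = 272
q_3 = 222
a_4 = 252
b_4 = 136
c_4 = 26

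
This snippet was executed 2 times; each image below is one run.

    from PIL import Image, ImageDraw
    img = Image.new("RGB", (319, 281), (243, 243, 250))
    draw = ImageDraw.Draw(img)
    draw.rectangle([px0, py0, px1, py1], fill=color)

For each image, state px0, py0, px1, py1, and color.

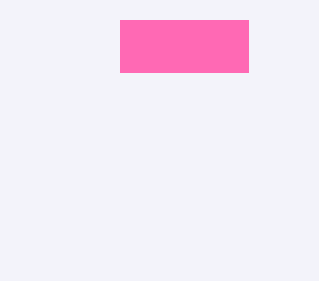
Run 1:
px0 = 120; py0 = 20; px1 = 248; py1 = 72; color = 'hotpink'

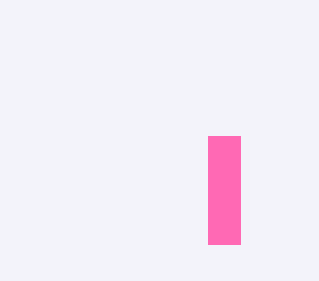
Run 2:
px0 = 208; py0 = 136; px1 = 240; py1 = 244; color = 'hotpink'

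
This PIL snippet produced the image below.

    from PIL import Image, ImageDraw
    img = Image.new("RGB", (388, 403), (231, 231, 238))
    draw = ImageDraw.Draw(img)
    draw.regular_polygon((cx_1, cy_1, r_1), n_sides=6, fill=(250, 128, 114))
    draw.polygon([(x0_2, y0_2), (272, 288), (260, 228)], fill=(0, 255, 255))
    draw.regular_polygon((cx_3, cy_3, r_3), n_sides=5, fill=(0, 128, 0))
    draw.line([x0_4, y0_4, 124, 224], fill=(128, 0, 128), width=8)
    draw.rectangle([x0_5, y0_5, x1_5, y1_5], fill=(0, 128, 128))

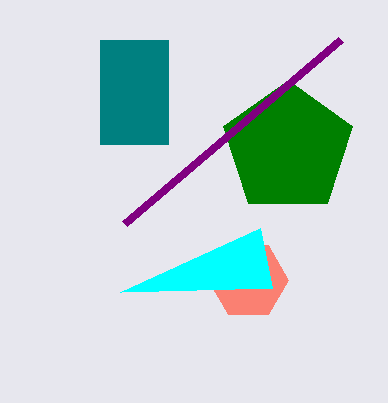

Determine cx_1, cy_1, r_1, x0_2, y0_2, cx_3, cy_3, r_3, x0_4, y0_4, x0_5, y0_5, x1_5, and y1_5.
cx_1 = 248, cy_1 = 280, r_1 = 40, x0_2 = 120, y0_2 = 292, cx_3 = 288, cy_3 = 148, r_3 = 68, x0_4 = 340, y0_4 = 40, x0_5 = 100, y0_5 = 40, x1_5 = 168, y1_5 = 144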